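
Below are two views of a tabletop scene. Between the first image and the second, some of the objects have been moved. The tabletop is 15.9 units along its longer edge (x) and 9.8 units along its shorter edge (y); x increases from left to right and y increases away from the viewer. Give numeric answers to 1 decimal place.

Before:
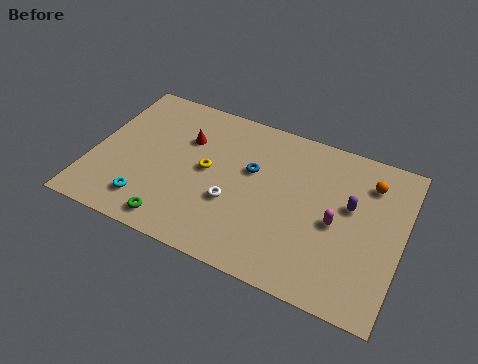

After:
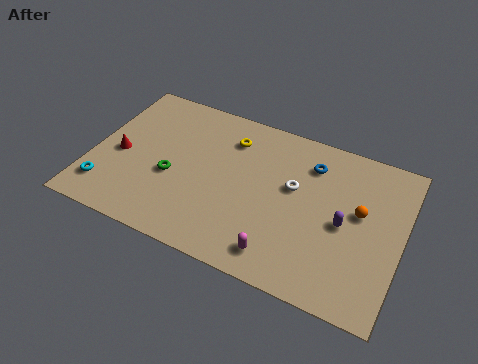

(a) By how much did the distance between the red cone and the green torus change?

-2.7

Before: roughly 5.5 units apart; after: 2.8. That's 2.7 units closer together.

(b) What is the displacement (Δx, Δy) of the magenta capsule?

(-2.5, -3.0)

From the two frames, the magenta capsule sits at roughly (12.6, 4.5) before and (10.1, 1.5) after.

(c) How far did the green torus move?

2.8

The green torus was near (4.7, 1.2) before and (4.2, 4.0) after, so it travelled √(0.5² + 2.8²) ≈ 2.8 units.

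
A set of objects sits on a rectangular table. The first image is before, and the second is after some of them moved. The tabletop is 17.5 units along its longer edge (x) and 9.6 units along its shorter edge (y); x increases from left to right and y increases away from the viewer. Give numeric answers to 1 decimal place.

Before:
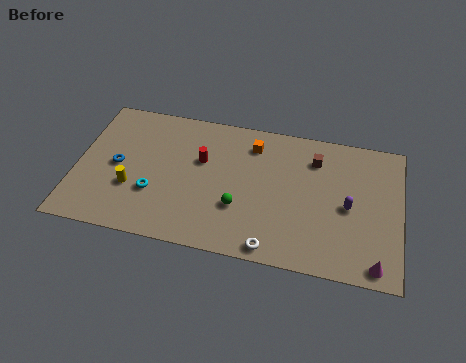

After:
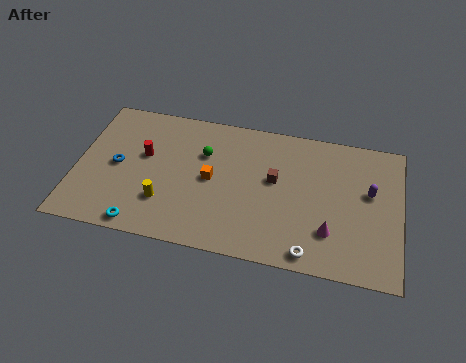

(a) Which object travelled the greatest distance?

the green sphere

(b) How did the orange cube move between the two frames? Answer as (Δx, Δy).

(-2.1, -2.9)

From the two frames, the orange cube sits at roughly (9.4, 7.7) before and (7.3, 4.8) after.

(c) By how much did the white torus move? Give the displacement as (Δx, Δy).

(2.0, 0.1)

The white torus started near (10.8, 0.9) and ended near (12.8, 1.0).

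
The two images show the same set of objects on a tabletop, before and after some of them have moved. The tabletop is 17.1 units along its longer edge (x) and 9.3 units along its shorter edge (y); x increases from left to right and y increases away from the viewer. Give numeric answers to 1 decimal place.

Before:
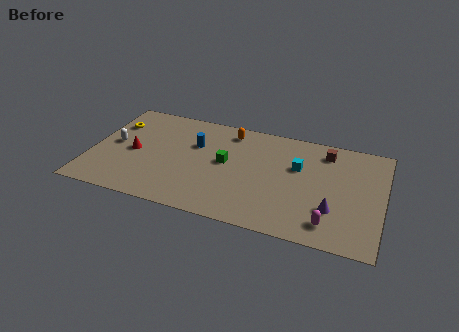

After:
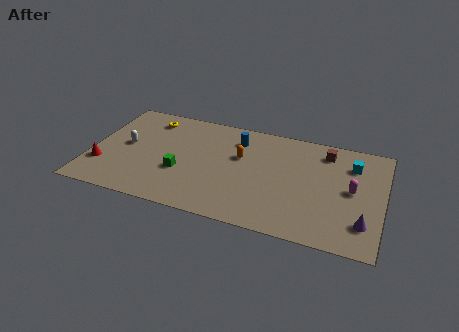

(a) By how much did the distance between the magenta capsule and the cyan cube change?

-2.6

The distance was about 4.8 in the first image and 2.2 in the second, so they moved 2.6 units closer together.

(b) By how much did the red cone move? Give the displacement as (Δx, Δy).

(-1.7, -1.7)

The red cone started near (2.5, 4.4) and ended near (0.8, 2.7).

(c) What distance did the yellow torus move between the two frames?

2.2

The yellow torus was near (1.1, 6.7) before and (3.1, 7.7) after, so it travelled √(2.0² + 1.0²) ≈ 2.2 units.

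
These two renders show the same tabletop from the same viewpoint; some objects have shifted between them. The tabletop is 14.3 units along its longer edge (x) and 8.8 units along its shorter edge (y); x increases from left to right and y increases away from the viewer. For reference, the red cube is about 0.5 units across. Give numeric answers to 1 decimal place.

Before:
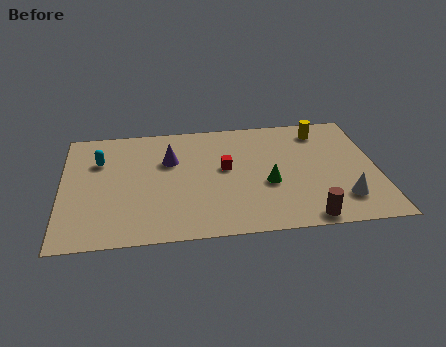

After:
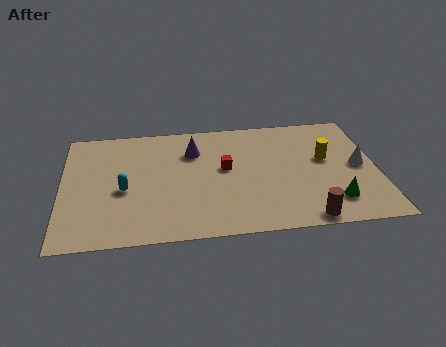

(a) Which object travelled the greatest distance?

the green cone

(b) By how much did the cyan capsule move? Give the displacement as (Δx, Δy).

(1.1, -2.3)

The cyan capsule started near (1.7, 6.1) and ended near (2.8, 3.8).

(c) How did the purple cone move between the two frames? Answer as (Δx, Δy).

(1.1, 0.6)

From the two frames, the purple cone sits at roughly (4.9, 5.8) before and (6.0, 6.4) after.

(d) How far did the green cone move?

3.3

The green cone moved from about (9.3, 3.5) to (12.2, 1.9), a distance of √(2.9² + 1.6²) ≈ 3.3.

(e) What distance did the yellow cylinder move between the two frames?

2.2

From (11.9, 7.3) to (12.0, 5.1), the yellow cylinder covered √(0.1² + 2.2²) ≈ 2.2 units.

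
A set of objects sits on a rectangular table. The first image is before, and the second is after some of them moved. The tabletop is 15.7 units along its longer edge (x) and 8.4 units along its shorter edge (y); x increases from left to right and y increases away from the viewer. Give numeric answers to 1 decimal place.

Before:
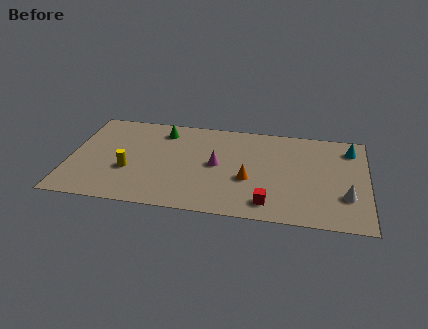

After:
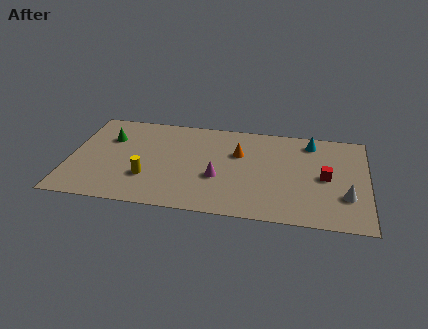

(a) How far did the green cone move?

3.0

The green cone was near (4.8, 6.9) before and (2.0, 5.8) after, so it travelled √(2.8² + 1.1²) ≈ 3.0 units.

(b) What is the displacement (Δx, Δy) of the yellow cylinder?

(1.0, -0.5)

The yellow cylinder was at about (3.2, 3.1) and moved to about (4.2, 2.6).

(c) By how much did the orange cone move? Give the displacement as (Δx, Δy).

(-0.6, 2.2)

The orange cone started near (9.5, 3.3) and ended near (8.9, 5.5).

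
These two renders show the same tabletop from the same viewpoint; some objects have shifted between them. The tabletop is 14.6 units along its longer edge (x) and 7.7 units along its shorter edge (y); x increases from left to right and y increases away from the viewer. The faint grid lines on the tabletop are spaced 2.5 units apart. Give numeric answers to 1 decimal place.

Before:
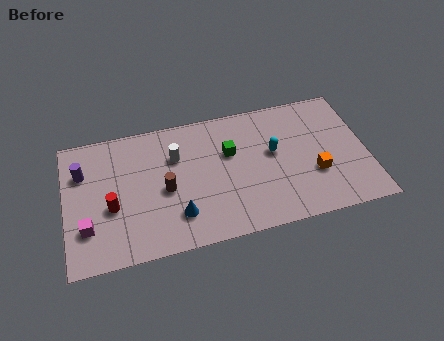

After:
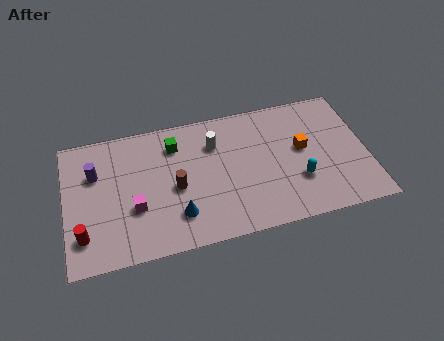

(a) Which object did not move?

the blue cone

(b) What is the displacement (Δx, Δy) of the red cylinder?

(-1.4, -1.3)

The red cylinder started near (2.2, 3.1) and ended near (0.8, 1.8).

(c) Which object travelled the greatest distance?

the green cube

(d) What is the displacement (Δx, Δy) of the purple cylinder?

(0.6, -0.2)

The purple cylinder started near (0.9, 5.4) and ended near (1.5, 5.2).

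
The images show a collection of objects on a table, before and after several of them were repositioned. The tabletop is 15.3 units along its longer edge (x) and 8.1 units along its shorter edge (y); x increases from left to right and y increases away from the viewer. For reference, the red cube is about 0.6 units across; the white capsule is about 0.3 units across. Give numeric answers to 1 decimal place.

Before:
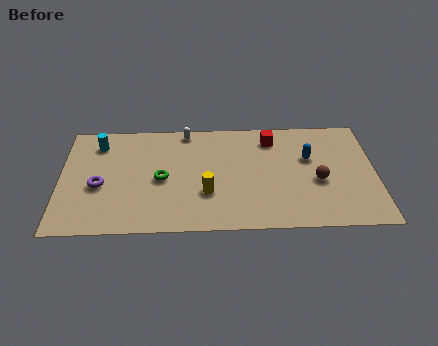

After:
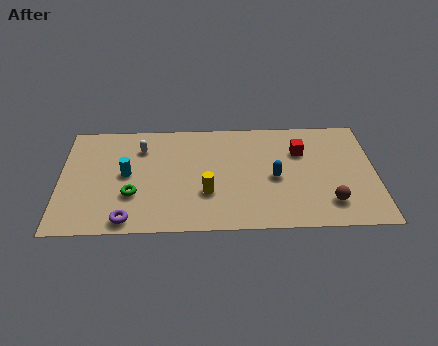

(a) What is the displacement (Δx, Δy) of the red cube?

(1.4, -1.0)

From the two frames, the red cube sits at roughly (10.3, 6.6) before and (11.7, 5.6) after.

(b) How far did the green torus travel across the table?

1.8

The green torus moved from about (4.9, 3.8) to (3.5, 2.7), a distance of √(1.4² + 1.1²) ≈ 1.8.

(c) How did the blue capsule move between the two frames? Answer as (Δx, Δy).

(-1.7, -1.4)

The blue capsule was at about (12.1, 5.1) and moved to about (10.4, 3.7).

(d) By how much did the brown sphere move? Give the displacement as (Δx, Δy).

(0.5, -1.6)

The brown sphere started near (12.5, 3.4) and ended near (13.0, 1.8).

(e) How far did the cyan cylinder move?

2.7

The cyan cylinder moved from about (1.8, 6.5) to (3.2, 4.2), a distance of √(1.4² + 2.3²) ≈ 2.7.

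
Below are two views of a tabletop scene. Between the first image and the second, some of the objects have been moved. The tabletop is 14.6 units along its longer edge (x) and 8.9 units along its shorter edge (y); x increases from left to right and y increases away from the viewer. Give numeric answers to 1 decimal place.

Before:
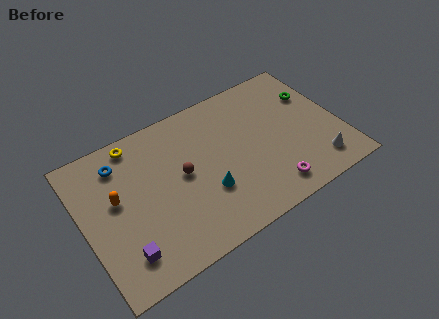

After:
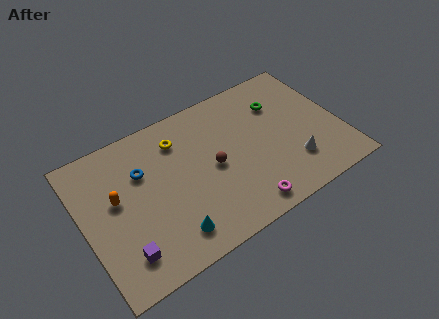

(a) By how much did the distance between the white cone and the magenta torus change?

+0.5

They were about 2.8 units apart before and 3.3 after — 0.5 units further apart.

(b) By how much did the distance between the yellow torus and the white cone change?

-3.9

The distance was about 11.4 in the first image and 7.5 in the second, so they moved 3.9 units closer together.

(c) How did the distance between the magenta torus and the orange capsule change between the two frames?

-1.3

They were about 9.0 units apart before and 7.7 after — 1.3 units closer together.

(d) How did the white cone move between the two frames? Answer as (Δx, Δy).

(-1.3, 0.7)

The white cone started near (12.9, 1.6) and ended near (11.6, 2.3).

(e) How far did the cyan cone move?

2.7

From (6.7, 3.0) to (4.4, 1.6), the cyan cone covered √(2.3² + 1.4²) ≈ 2.7 units.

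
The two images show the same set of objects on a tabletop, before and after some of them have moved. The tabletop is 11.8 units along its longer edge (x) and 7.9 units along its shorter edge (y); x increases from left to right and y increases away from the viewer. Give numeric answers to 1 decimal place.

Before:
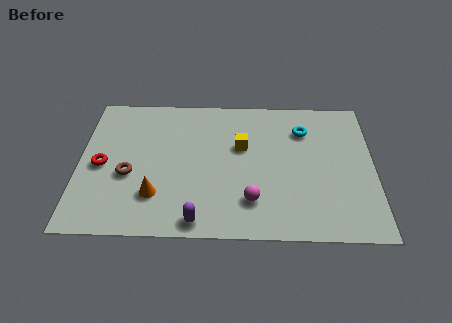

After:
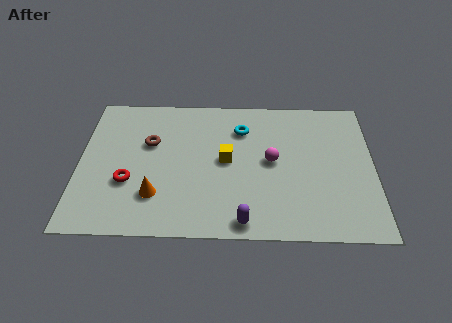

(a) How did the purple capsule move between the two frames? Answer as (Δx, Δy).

(1.8, 0.0)

The purple capsule was at about (4.8, 0.8) and moved to about (6.6, 0.8).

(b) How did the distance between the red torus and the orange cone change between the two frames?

-1.4

The distance was about 2.7 in the first image and 1.3 in the second, so they moved 1.4 units closer together.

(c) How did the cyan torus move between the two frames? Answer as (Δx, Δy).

(-2.5, 0.0)

The cyan torus started near (9.0, 5.9) and ended near (6.5, 5.9).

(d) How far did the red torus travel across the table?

1.4

From (0.9, 3.7) to (2.0, 2.8), the red torus covered √(1.1² + 0.9²) ≈ 1.4 units.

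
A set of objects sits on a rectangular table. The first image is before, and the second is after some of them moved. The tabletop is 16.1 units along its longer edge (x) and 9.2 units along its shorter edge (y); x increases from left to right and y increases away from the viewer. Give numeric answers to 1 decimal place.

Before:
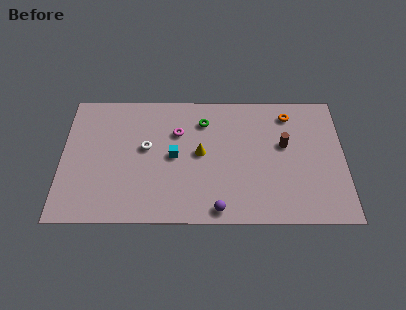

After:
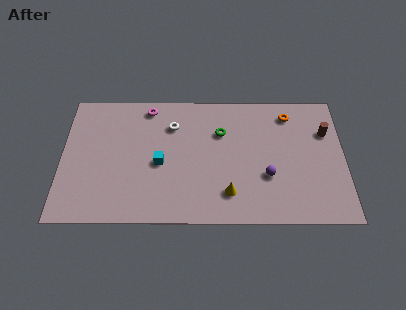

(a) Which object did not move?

the orange torus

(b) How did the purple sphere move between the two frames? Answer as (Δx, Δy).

(2.8, 2.3)

The purple sphere was at about (8.9, 0.9) and moved to about (11.7, 3.2).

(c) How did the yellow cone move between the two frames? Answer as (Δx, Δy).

(1.6, -2.8)

The yellow cone was at about (7.9, 4.8) and moved to about (9.5, 2.0).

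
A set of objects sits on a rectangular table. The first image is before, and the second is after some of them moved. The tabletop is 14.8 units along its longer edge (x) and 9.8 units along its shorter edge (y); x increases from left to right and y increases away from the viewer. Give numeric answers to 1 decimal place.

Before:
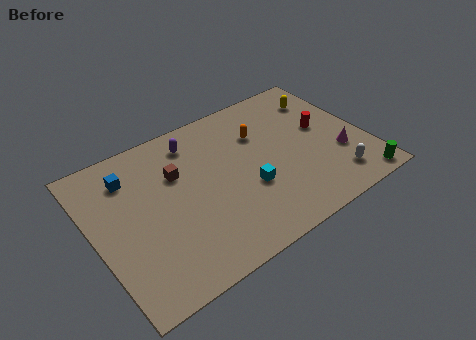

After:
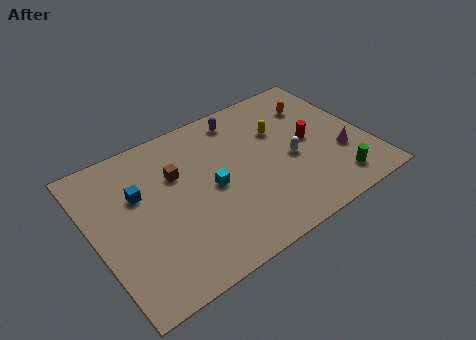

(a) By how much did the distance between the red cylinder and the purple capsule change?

-2.6

They were about 7.3 units apart before and 4.7 after — 2.6 units closer together.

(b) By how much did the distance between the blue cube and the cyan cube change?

-3.0

The distance was about 7.0 in the first image and 4.0 in the second, so they moved 3.0 units closer together.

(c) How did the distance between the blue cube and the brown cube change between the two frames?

-0.5

They were about 2.6 units apart before and 2.1 after — 0.5 units closer together.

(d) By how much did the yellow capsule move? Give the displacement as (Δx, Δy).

(-2.8, -1.1)

The yellow capsule started near (13.2, 7.6) and ended near (10.4, 6.5).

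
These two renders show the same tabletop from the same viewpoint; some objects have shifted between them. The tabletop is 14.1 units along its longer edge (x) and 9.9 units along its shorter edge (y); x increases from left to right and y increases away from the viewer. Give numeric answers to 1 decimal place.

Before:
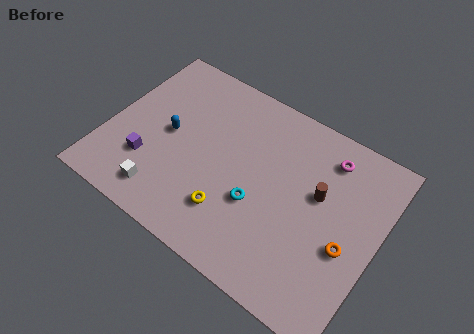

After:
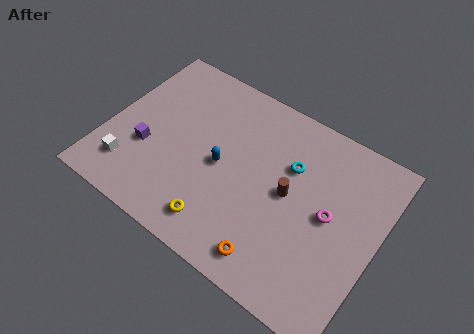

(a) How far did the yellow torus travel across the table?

1.0

The yellow torus was near (6.9, 2.5) before and (6.5, 1.6) after, so it travelled √(0.4² + 0.9²) ≈ 1.0 units.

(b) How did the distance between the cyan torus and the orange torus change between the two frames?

+0.6

Before: roughly 4.6 units apart; after: 5.2. That's 0.6 units further apart.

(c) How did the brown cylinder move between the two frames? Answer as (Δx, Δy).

(-1.4, -0.8)

The brown cylinder was at about (10.9, 5.9) and moved to about (9.5, 5.1).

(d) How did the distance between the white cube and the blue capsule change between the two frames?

+1.7

The distance was about 3.4 in the first image and 5.1 in the second, so they moved 1.7 units further apart.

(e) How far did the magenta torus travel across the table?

3.1

The magenta torus was near (11.0, 8.1) before and (11.6, 5.1) after, so it travelled √(0.6² + 3.0²) ≈ 3.1 units.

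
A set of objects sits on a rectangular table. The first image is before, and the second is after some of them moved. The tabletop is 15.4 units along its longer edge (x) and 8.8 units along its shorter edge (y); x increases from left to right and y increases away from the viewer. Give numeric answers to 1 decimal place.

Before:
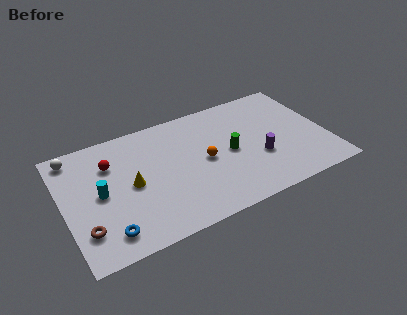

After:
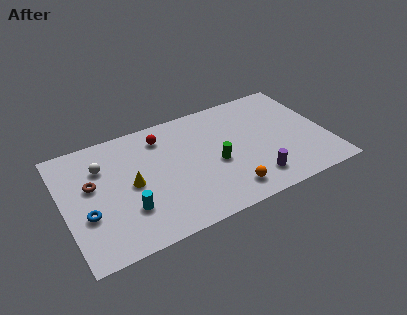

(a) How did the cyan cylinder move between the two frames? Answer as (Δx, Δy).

(1.4, -1.8)

The cyan cylinder was at about (2.1, 4.4) and moved to about (3.5, 2.6).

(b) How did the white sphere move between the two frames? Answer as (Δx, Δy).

(1.5, -1.4)

The white sphere started near (0.9, 7.7) and ended near (2.4, 6.3).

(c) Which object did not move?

the yellow cone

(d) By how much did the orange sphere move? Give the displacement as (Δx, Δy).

(1.0, -2.8)

The orange sphere started near (8.2, 4.3) and ended near (9.2, 1.5).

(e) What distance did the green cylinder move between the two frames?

1.0

The green cylinder moved from about (9.7, 4.3) to (8.8, 3.8), a distance of √(0.9² + 0.5²) ≈ 1.0.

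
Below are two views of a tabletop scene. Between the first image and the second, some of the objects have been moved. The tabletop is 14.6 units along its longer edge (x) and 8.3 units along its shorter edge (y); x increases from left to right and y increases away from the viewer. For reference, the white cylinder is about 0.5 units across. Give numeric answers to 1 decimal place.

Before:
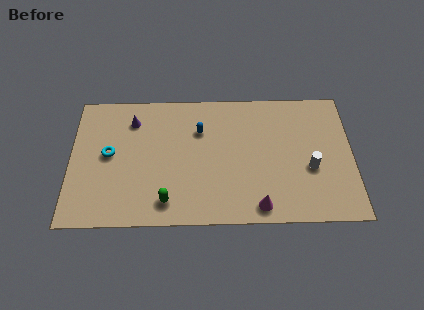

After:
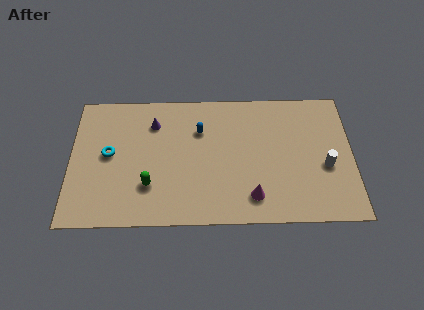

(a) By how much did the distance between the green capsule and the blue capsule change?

-0.4

The distance was about 4.7 in the first image and 4.3 in the second, so they moved 0.4 units closer together.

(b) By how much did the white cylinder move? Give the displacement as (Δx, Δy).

(0.8, 0.1)

From the two frames, the white cylinder sits at roughly (12.4, 3.3) before and (13.2, 3.4) after.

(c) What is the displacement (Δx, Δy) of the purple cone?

(1.1, -0.2)

From the two frames, the purple cone sits at roughly (3.2, 6.5) before and (4.3, 6.3) after.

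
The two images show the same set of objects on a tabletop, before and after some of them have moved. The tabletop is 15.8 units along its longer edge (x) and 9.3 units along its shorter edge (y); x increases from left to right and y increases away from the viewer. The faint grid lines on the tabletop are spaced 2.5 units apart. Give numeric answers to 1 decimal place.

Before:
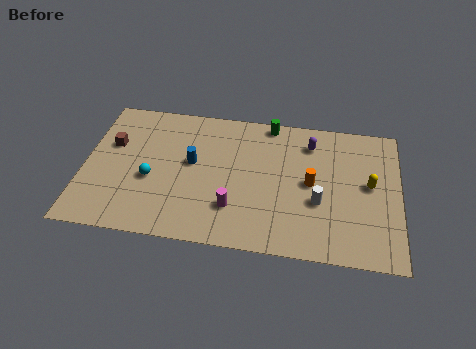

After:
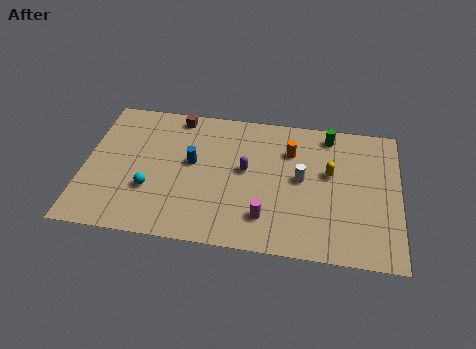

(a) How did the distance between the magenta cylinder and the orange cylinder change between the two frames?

+0.3

The distance was about 4.4 in the first image and 4.7 in the second, so they moved 0.3 units further apart.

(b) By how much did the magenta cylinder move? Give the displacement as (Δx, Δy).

(1.6, -0.4)

The magenta cylinder was at about (7.6, 2.5) and moved to about (9.2, 2.1).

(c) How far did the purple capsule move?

3.9

The purple capsule moved from about (11.3, 7.4) to (8.1, 5.1), a distance of √(3.2² + 2.3²) ≈ 3.9.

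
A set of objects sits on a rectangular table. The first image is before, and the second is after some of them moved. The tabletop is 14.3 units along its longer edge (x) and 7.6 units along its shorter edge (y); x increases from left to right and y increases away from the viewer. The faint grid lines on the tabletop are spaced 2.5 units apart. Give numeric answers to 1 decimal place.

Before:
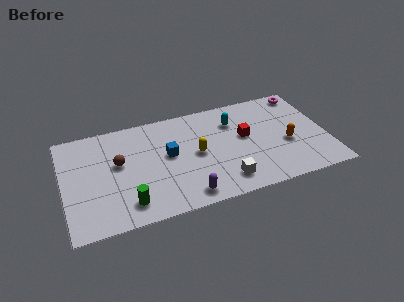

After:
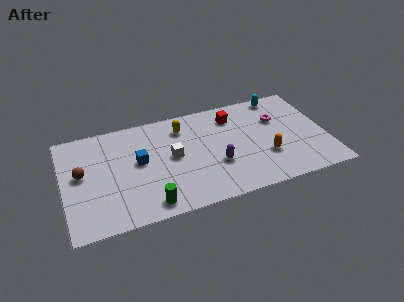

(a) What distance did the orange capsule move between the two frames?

1.3

The orange capsule was near (12.1, 3.1) before and (10.9, 2.5) after, so it travelled √(1.2² + 0.6²) ≈ 1.3 units.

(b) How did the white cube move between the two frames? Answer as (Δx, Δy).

(-2.6, 2.6)

The white cube started near (8.5, 1.4) and ended near (5.9, 4.0).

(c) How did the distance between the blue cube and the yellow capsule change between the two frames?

+1.5

The distance was about 1.6 in the first image and 3.1 in the second, so they moved 1.5 units further apart.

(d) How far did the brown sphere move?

2.0

From (3.0, 4.4) to (1.0, 4.2), the brown sphere covered √(2.0² + 0.2²) ≈ 2.0 units.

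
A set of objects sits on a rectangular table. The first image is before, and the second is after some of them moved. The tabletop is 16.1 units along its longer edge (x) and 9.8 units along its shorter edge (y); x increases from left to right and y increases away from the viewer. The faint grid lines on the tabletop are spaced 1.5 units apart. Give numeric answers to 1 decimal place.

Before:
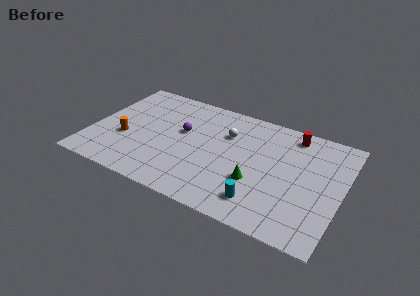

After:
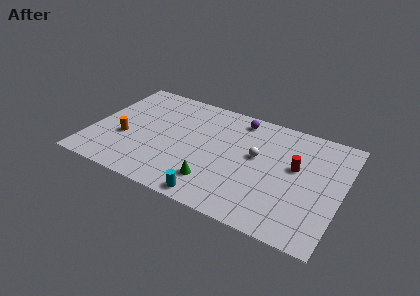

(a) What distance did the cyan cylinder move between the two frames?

3.1

The cyan cylinder was near (11.3, 1.9) before and (8.4, 0.9) after, so it travelled √(2.9² + 1.0²) ≈ 3.1 units.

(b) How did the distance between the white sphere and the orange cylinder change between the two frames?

+1.6

Before: roughly 7.0 units apart; after: 8.6. That's 1.6 units further apart.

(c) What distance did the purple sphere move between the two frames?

4.3

The purple sphere moved from about (5.7, 5.8) to (9.1, 8.5), a distance of √(3.4² + 2.7²) ≈ 4.3.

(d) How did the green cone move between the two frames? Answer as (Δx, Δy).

(-2.5, -1.2)

The green cone was at about (10.8, 3.4) and moved to about (8.3, 2.2).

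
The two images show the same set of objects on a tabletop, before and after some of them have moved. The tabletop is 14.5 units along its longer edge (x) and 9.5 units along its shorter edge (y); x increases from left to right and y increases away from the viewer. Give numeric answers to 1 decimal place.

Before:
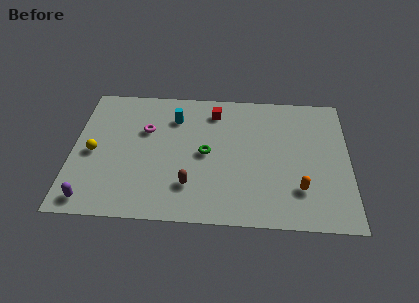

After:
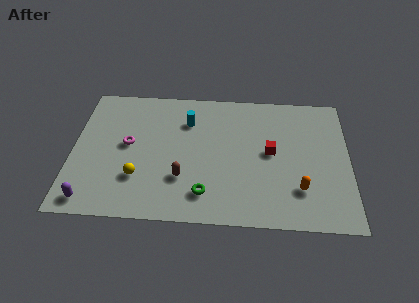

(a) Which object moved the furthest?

the red cube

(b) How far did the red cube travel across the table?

4.1

From (7.4, 7.8) to (10.4, 5.0), the red cube covered √(3.0² + 2.8²) ≈ 4.1 units.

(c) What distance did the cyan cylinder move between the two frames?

0.7

The cyan cylinder was near (5.3, 7.2) before and (6.0, 7.0) after, so it travelled √(0.7² + 0.2²) ≈ 0.7 units.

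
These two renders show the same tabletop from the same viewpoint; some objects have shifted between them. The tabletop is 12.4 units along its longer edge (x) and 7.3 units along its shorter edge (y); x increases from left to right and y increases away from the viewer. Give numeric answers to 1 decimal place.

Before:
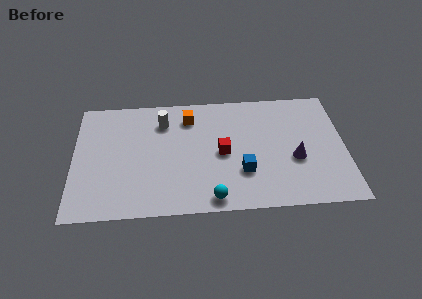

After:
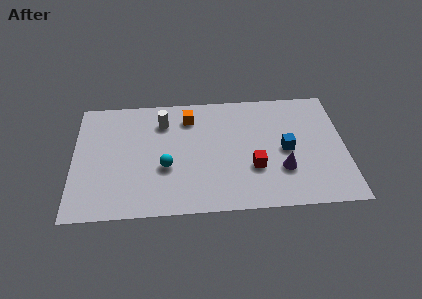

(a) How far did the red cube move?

1.7

From (6.8, 3.5) to (8.2, 2.5), the red cube covered √(1.4² + 1.0²) ≈ 1.7 units.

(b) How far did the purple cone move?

0.8

From (10.1, 2.9) to (9.5, 2.3), the purple cone covered √(0.6² + 0.6²) ≈ 0.8 units.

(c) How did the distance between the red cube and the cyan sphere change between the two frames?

+1.3

They were about 2.7 units apart before and 4.0 after — 1.3 units further apart.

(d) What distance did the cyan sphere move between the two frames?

2.9

From (6.3, 0.8) to (4.2, 2.8), the cyan sphere covered √(2.1² + 2.0²) ≈ 2.9 units.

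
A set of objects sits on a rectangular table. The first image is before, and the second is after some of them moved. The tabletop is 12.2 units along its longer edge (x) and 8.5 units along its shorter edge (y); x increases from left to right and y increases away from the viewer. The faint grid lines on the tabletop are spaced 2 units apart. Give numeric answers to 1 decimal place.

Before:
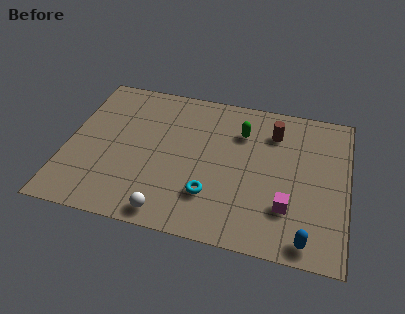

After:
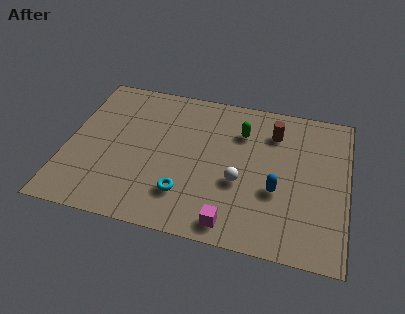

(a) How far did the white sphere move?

3.8

The white sphere moved from about (4.7, 0.9) to (7.6, 3.3), a distance of √(2.9² + 2.4²) ≈ 3.8.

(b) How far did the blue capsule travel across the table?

2.7

From (10.6, 0.9) to (9.2, 3.2), the blue capsule covered √(1.4² + 2.3²) ≈ 2.7 units.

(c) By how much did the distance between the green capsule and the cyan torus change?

+0.6

Before: roughly 4.1 units apart; after: 4.7. That's 0.6 units further apart.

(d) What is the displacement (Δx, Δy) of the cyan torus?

(-1.1, -0.2)

The cyan torus was at about (6.4, 2.3) and moved to about (5.3, 2.1).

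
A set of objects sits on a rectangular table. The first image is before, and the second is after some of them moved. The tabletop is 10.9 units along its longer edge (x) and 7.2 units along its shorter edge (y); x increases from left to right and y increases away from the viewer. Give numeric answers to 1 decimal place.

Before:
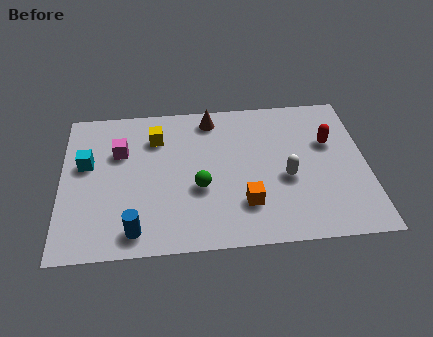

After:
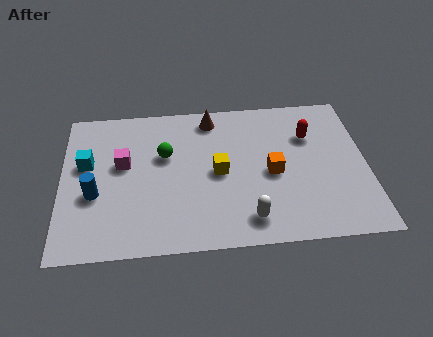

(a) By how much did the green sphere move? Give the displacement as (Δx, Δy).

(-1.2, 1.7)

The green sphere was at about (4.9, 2.8) and moved to about (3.7, 4.5).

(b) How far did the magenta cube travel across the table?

0.6

From (2.1, 4.8) to (2.2, 4.2), the magenta cube covered √(0.1² + 0.6²) ≈ 0.6 units.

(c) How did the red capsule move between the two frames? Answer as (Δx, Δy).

(-0.7, 0.4)

The red capsule started near (9.6, 4.6) and ended near (8.9, 5.0).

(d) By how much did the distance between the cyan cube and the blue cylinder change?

-2.2

Before: roughly 3.7 units apart; after: 1.5. That's 2.2 units closer together.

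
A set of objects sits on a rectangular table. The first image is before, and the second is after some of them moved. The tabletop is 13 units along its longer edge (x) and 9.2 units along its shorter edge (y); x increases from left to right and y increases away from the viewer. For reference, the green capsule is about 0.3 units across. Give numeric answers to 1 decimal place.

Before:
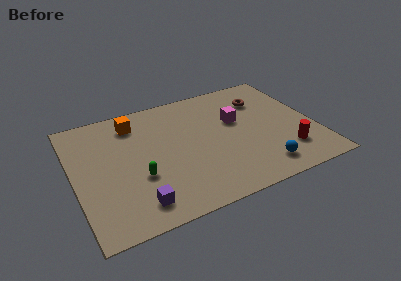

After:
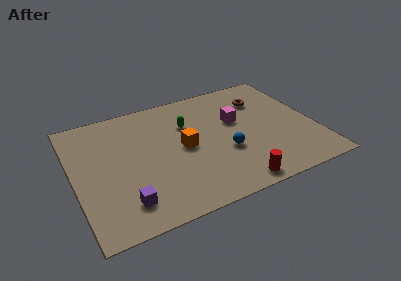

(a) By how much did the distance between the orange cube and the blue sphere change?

-6.2

Before: roughly 8.6 units apart; after: 2.4. That's 6.2 units closer together.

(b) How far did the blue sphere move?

2.5

The blue sphere moved from about (9.7, 1.5) to (8.0, 3.4), a distance of √(1.7² + 1.9²) ≈ 2.5.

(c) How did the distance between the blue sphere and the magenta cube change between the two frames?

-1.8

Before: roughly 4.2 units apart; after: 2.4. That's 1.8 units closer together.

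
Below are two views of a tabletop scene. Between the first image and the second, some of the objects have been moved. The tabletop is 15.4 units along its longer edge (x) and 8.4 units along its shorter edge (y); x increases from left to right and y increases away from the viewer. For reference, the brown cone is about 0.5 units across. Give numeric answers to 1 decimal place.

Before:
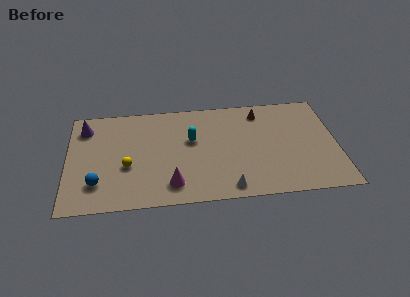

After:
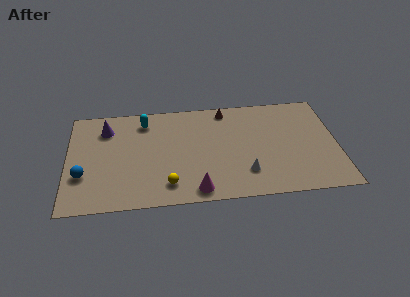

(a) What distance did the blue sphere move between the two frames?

1.1

The blue sphere was near (1.7, 2.1) before and (0.9, 2.8) after, so it travelled √(0.8² + 0.7²) ≈ 1.1 units.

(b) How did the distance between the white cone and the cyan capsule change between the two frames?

+2.9

The distance was about 4.6 in the first image and 7.5 in the second, so they moved 2.9 units further apart.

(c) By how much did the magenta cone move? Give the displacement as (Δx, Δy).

(1.4, -0.6)

The magenta cone was at about (5.9, 1.6) and moved to about (7.3, 1.0).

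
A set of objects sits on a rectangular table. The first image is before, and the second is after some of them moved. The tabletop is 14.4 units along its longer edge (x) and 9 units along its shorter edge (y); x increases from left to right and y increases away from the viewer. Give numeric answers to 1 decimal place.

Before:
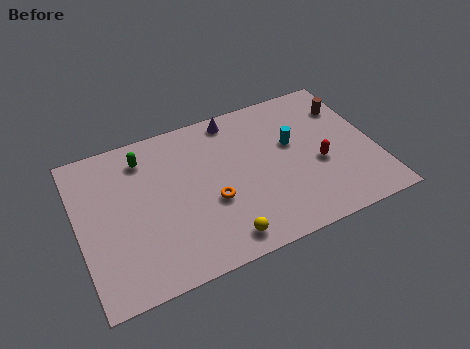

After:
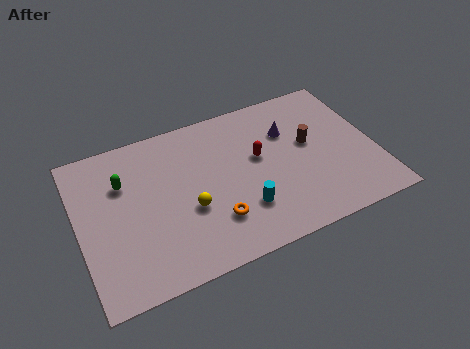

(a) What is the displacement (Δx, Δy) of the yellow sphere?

(-1.3, 2.3)

The yellow sphere started near (6.5, 1.2) and ended near (5.2, 3.5).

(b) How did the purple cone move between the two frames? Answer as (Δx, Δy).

(2.5, -1.8)

The purple cone started near (7.9, 8.0) and ended near (10.4, 6.2).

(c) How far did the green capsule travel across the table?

1.6

The green capsule moved from about (3.4, 7.3) to (2.3, 6.2), a distance of √(1.1² + 1.1²) ≈ 1.6.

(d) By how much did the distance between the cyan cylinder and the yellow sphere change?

-3.1

Before: roughly 5.8 units apart; after: 2.7. That's 3.1 units closer together.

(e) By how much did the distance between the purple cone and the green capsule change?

+3.5

They were about 4.6 units apart before and 8.1 after — 3.5 units further apart.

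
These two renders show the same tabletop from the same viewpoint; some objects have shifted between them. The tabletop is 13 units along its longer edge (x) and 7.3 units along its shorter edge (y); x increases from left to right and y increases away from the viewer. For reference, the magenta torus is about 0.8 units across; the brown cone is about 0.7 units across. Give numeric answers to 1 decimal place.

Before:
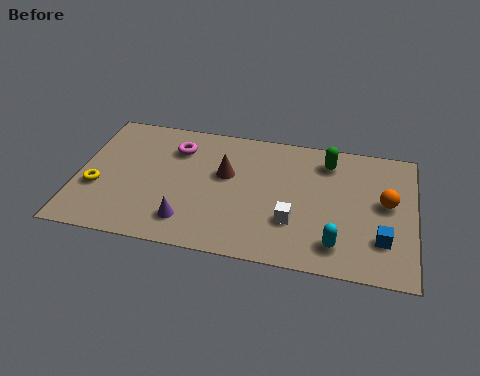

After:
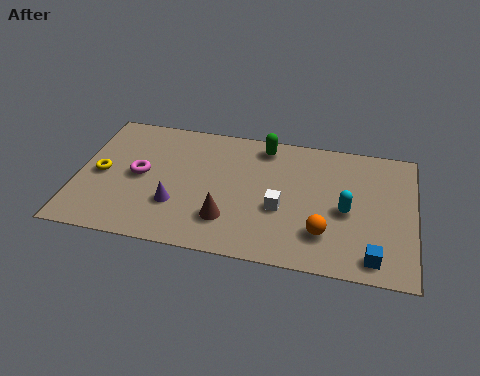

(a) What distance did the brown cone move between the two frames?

2.5

From (5.7, 4.4) to (5.9, 1.9), the brown cone covered √(0.2² + 2.5²) ≈ 2.5 units.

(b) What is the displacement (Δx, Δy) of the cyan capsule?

(0.3, 1.9)

The cyan capsule started near (10.1, 1.4) and ended near (10.4, 3.3).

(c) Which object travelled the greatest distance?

the orange sphere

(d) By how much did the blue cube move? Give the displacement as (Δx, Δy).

(-0.3, -1.0)

From the two frames, the blue cube sits at roughly (11.8, 2.0) before and (11.5, 1.0) after.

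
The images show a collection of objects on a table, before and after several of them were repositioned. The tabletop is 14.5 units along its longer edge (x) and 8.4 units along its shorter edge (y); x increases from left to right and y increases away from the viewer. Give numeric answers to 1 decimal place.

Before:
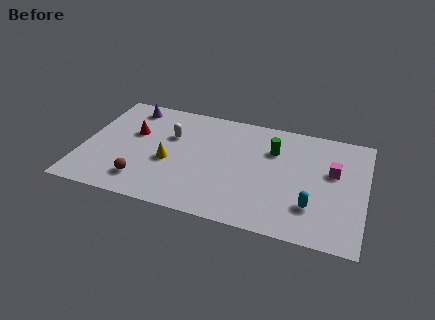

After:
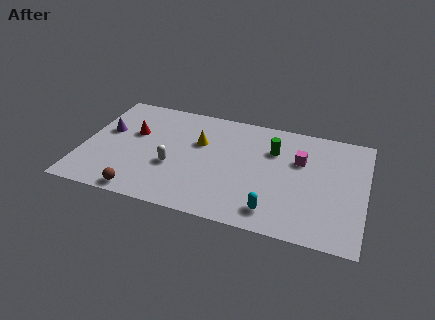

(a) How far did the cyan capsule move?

2.1

The cyan capsule moved from about (11.9, 2.3) to (10.0, 1.4), a distance of √(1.9² + 0.9²) ≈ 2.1.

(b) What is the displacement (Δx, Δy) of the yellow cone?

(1.4, 1.9)

The yellow cone started near (4.5, 3.5) and ended near (5.9, 5.4).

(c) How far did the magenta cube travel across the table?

1.7

The magenta cube was near (12.8, 5.1) before and (11.1, 5.5) after, so it travelled √(1.7² + 0.4²) ≈ 1.7 units.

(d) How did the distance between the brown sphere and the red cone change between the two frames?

+0.9

Before: roughly 3.6 units apart; after: 4.5. That's 0.9 units further apart.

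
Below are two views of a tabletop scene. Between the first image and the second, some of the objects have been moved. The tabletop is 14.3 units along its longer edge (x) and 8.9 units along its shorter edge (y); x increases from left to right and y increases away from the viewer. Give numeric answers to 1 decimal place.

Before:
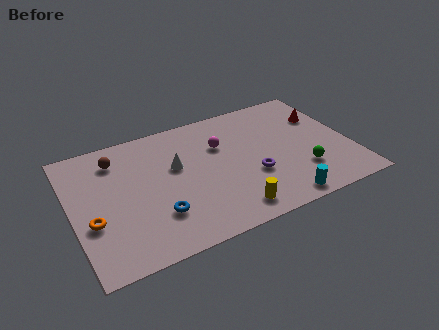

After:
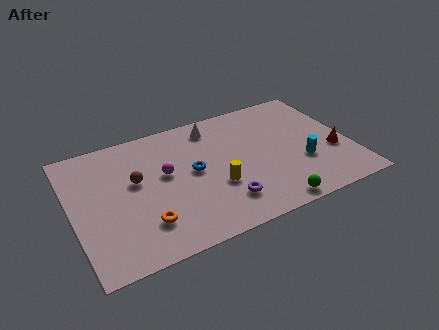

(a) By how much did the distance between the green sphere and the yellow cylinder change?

-0.6

The distance was about 4.1 in the first image and 3.5 in the second, so they moved 0.6 units closer together.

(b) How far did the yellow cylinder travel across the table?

2.0

The yellow cylinder was near (7.7, 1.3) before and (7.2, 3.2) after, so it travelled √(0.5² + 1.9²) ≈ 2.0 units.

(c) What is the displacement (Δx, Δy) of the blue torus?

(2.1, 2.2)

From the two frames, the blue torus sits at roughly (4.1, 2.5) before and (6.2, 4.7) after.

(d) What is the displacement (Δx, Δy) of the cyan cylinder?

(1.5, 2.2)

The cyan cylinder started near (10.2, 0.9) and ended near (11.7, 3.1).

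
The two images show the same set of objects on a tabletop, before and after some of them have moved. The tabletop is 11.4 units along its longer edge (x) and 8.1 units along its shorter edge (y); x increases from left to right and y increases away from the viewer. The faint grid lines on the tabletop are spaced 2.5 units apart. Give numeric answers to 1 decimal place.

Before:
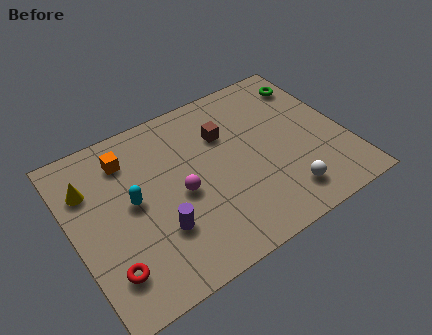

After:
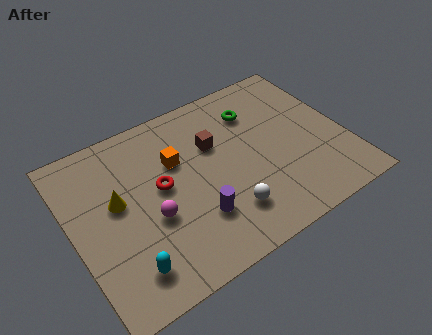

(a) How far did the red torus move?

3.7

From (1.1, 1.8) to (3.7, 4.4), the red torus covered √(2.6² + 2.6²) ≈ 3.7 units.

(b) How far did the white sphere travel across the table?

2.4

The white sphere moved from about (8.4, 1.5) to (6.0, 1.9), a distance of √(2.4² + 0.4²) ≈ 2.4.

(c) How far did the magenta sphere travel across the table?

1.4

From (4.4, 3.7) to (3.1, 3.2), the magenta sphere covered √(1.3² + 0.5²) ≈ 1.4 units.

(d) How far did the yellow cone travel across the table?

1.6

The yellow cone moved from about (0.9, 5.8) to (1.9, 4.6), a distance of √(1.0² + 1.2²) ≈ 1.6.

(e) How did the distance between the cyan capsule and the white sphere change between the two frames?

-2.3

Before: roughly 6.5 units apart; after: 4.2. That's 2.3 units closer together.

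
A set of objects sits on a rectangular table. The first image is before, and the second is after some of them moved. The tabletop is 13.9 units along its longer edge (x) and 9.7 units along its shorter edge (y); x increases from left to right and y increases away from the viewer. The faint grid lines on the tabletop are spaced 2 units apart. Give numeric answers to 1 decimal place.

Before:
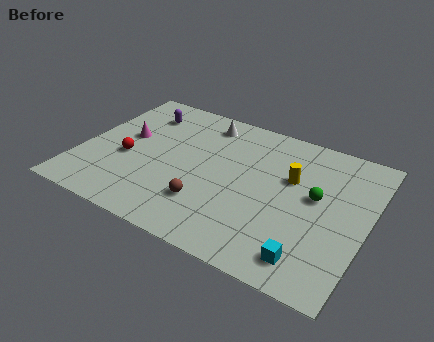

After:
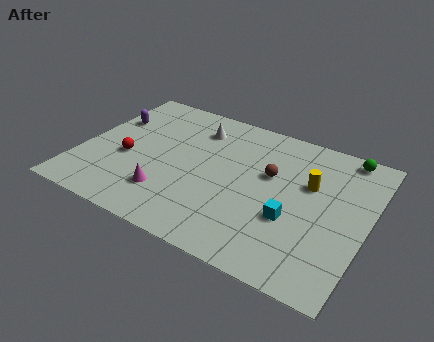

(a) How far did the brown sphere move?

4.2

The brown sphere was near (6.5, 2.6) before and (9.1, 5.9) after, so it travelled √(2.6² + 3.3²) ≈ 4.2 units.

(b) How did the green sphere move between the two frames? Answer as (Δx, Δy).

(1.0, 3.4)

From the two frames, the green sphere sits at roughly (11.4, 5.4) before and (12.4, 8.8) after.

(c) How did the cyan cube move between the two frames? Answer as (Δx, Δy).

(-1.1, 2.0)

From the two frames, the cyan cube sits at roughly (11.6, 1.5) before and (10.5, 3.5) after.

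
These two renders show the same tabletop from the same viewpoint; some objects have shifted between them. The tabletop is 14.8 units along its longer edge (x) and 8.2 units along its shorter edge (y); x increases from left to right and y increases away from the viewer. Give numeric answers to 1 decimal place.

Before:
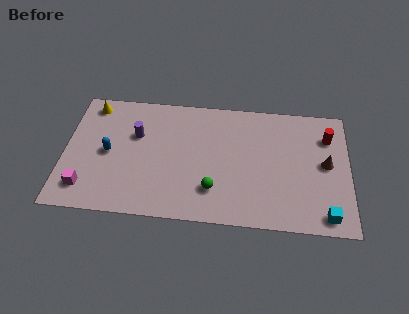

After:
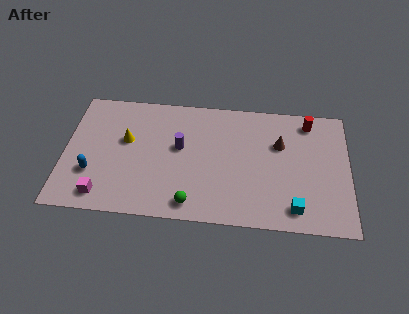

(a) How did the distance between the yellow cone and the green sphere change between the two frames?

-3.0

They were about 8.2 units apart before and 5.2 after — 3.0 units closer together.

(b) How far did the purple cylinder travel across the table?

2.4

The purple cylinder moved from about (3.7, 5.3) to (6.0, 4.7), a distance of √(2.3² + 0.6²) ≈ 2.4.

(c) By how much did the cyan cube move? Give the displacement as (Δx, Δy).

(-1.6, 0.3)

From the two frames, the cyan cube sits at roughly (13.6, 1.0) before and (12.0, 1.3) after.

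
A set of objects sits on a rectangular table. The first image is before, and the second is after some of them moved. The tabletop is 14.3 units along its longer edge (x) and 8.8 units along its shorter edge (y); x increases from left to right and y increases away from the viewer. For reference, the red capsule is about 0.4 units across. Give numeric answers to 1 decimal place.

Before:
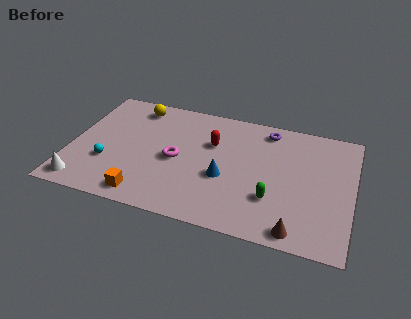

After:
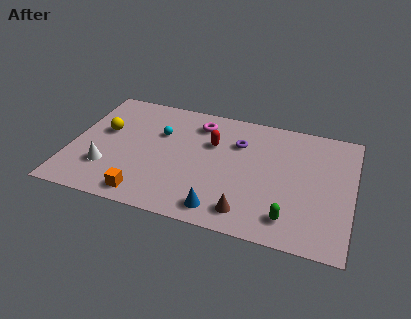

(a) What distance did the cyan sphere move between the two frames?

3.8

The cyan sphere was near (2.0, 2.9) before and (4.4, 5.8) after, so it travelled √(2.4² + 2.9²) ≈ 3.8 units.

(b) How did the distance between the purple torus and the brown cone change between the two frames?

-2.1

Before: roughly 7.0 units apart; after: 4.9. That's 2.1 units closer together.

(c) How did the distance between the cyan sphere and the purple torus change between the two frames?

-5.1

The distance was about 9.1 in the first image and 4.0 in the second, so they moved 5.1 units closer together.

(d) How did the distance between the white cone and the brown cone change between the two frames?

-3.5

The distance was about 10.8 in the first image and 7.3 in the second, so they moved 3.5 units closer together.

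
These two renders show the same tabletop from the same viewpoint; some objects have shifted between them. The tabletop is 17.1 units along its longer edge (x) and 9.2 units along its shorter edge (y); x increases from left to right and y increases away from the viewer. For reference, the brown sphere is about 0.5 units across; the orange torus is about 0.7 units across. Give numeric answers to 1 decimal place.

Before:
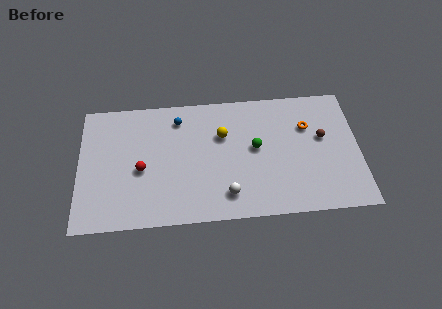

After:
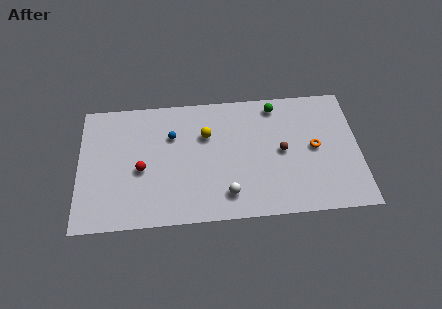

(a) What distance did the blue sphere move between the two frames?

1.3

The blue sphere was near (6.1, 7.5) before and (5.7, 6.3) after, so it travelled √(0.4² + 1.2²) ≈ 1.3 units.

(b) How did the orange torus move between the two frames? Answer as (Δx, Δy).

(0.4, -1.6)

From the two frames, the orange torus sits at roughly (14.0, 6.3) before and (14.4, 4.7) after.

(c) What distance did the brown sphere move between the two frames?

2.6

The brown sphere was near (14.9, 5.4) before and (12.4, 4.6) after, so it travelled √(2.5² + 0.8²) ≈ 2.6 units.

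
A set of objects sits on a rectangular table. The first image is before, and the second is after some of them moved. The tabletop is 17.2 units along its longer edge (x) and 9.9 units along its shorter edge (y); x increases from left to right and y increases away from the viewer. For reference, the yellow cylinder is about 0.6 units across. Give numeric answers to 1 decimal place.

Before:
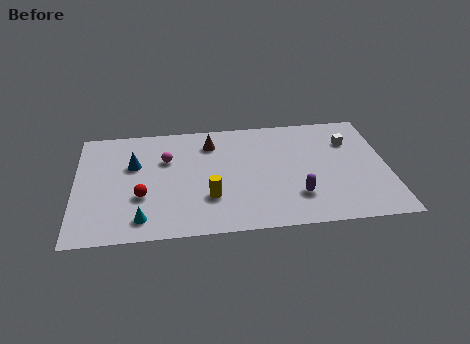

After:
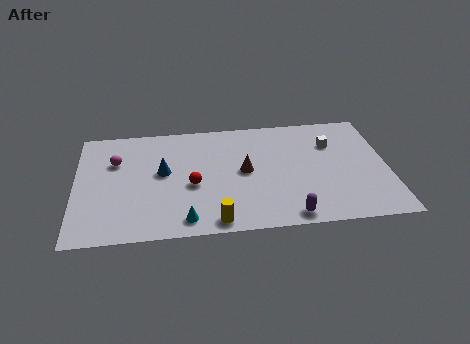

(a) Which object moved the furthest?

the brown cone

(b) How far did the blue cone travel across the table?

1.8

The blue cone was near (3.2, 6.3) before and (4.8, 5.5) after, so it travelled √(1.6² + 0.8²) ≈ 1.8 units.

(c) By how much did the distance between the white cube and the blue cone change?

-2.5

The distance was about 12.0 in the first image and 9.5 in the second, so they moved 2.5 units closer together.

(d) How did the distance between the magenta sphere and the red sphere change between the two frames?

+1.5

The distance was about 3.4 in the first image and 4.9 in the second, so they moved 1.5 units further apart.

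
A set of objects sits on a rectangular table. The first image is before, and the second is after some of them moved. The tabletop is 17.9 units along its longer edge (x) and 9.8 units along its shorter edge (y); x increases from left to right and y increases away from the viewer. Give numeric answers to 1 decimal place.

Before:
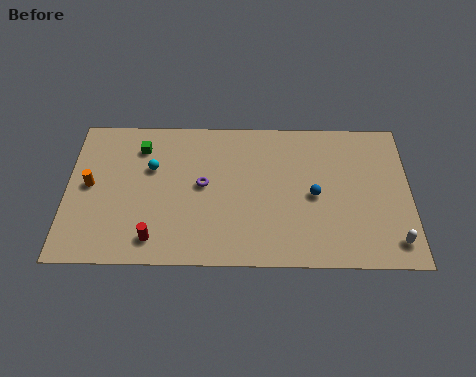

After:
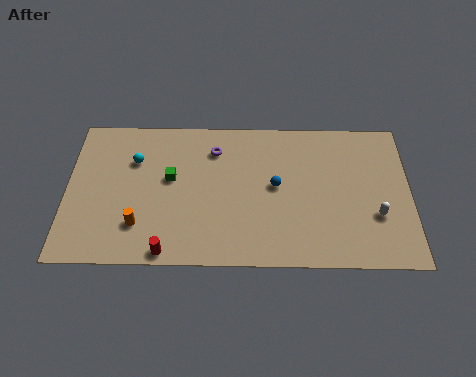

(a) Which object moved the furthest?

the orange cylinder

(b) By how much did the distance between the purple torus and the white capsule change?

-1.1

They were about 10.5 units apart before and 9.4 after — 1.1 units closer together.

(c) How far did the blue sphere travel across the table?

2.1

The blue sphere was near (12.9, 4.6) before and (10.9, 5.2) after, so it travelled √(2.0² + 0.6²) ≈ 2.1 units.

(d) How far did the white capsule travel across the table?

1.9

The white capsule moved from about (17.0, 1.6) to (16.1, 3.3), a distance of √(0.9² + 1.7²) ≈ 1.9.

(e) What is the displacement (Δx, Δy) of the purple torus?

(0.6, 2.4)

The purple torus started near (7.1, 5.2) and ended near (7.7, 7.6).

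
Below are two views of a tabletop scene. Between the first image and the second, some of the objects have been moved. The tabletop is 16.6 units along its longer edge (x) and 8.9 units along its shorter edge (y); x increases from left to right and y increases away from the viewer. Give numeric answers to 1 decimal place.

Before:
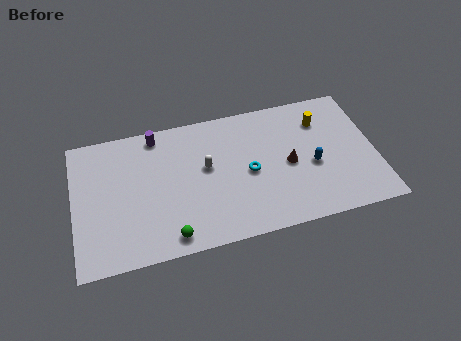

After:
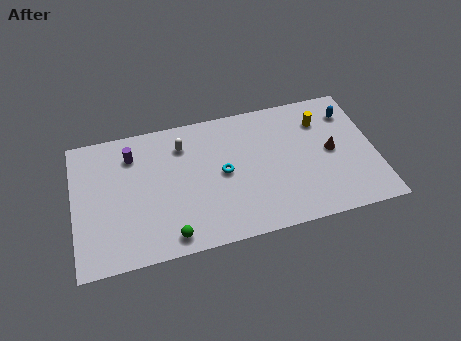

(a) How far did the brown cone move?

2.4

The brown cone moved from about (11.8, 4.2) to (14.2, 4.5), a distance of √(2.4² + 0.3²) ≈ 2.4.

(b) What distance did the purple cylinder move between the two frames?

1.7

From (4.7, 7.9) to (3.3, 6.9), the purple cylinder covered √(1.4² + 1.0²) ≈ 1.7 units.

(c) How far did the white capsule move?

2.2

From (7.3, 5.1) to (6.1, 6.9), the white capsule covered √(1.2² + 1.8²) ≈ 2.2 units.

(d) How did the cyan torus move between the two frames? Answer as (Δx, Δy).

(-1.4, 0.3)

From the two frames, the cyan torus sits at roughly (9.6, 4.2) before and (8.2, 4.5) after.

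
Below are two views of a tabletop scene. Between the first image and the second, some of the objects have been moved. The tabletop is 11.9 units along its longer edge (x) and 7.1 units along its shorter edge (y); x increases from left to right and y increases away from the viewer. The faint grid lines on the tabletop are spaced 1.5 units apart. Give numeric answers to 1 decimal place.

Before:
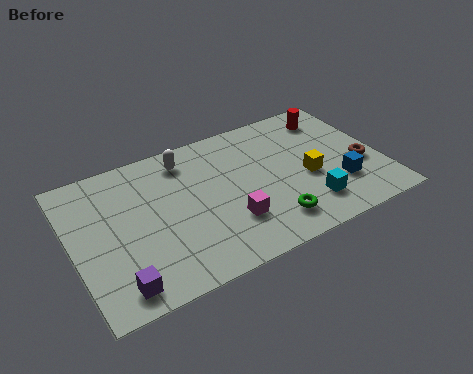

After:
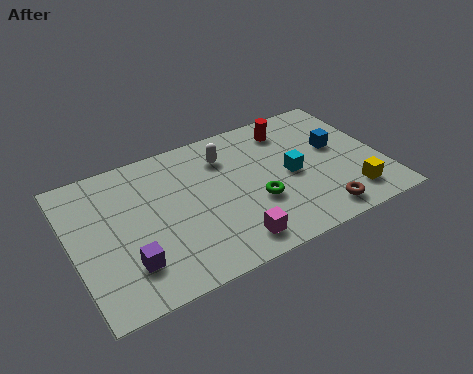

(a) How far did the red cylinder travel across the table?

1.7

From (10.4, 5.8) to (8.7, 5.8), the red cylinder covered √(1.7² + 0.0²) ≈ 1.7 units.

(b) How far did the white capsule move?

1.6

The white capsule was near (4.6, 5.9) before and (6.1, 5.4) after, so it travelled √(1.5² + 0.5²) ≈ 1.6 units.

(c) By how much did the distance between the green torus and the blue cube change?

+0.8

They were about 2.9 units apart before and 3.7 after — 0.8 units further apart.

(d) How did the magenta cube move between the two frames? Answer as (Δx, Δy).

(-0.1, -1.0)

From the two frames, the magenta cube sits at roughly (5.8, 2.1) before and (5.7, 1.1) after.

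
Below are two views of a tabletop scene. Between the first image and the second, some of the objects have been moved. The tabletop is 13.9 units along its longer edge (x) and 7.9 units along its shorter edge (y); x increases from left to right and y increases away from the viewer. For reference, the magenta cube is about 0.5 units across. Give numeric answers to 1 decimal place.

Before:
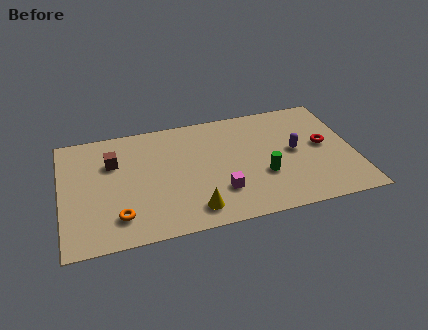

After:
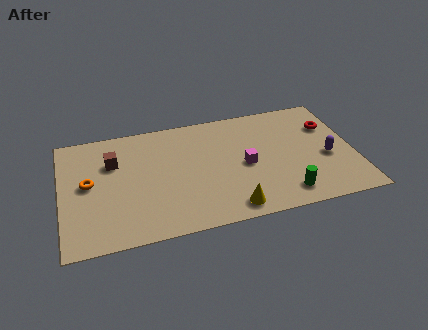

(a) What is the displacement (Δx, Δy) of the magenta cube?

(1.3, 1.5)

The magenta cube was at about (7.4, 2.2) and moved to about (8.7, 3.7).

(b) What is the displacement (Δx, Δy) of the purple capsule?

(1.5, -0.8)

The purple capsule was at about (11.1, 4.1) and moved to about (12.6, 3.3).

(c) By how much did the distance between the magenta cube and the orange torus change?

+2.6

Before: roughly 4.8 units apart; after: 7.4. That's 2.6 units further apart.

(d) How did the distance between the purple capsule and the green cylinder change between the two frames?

+0.9

They were about 2.1 units apart before and 3.0 after — 0.9 units further apart.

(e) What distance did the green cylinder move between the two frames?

1.7

The green cylinder was near (9.5, 2.8) before and (10.4, 1.3) after, so it travelled √(0.9² + 1.5²) ≈ 1.7 units.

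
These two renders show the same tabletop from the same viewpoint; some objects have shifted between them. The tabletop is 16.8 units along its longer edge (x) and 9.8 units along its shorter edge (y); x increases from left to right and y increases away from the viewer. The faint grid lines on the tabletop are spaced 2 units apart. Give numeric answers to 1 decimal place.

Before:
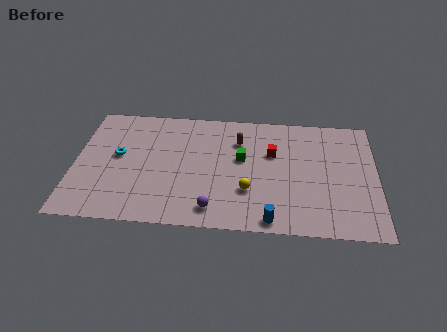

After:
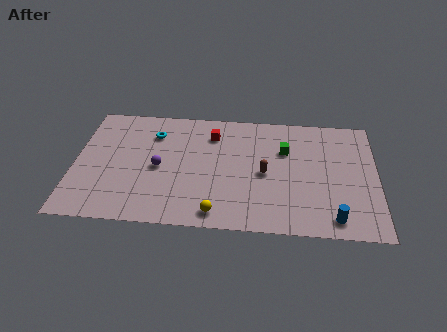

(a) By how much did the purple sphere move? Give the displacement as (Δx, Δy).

(-3.1, 3.1)

The purple sphere started near (7.8, 1.5) and ended near (4.7, 4.6).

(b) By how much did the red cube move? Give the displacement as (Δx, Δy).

(-3.4, 1.3)

From the two frames, the red cube sits at roughly (11.0, 6.3) before and (7.6, 7.6) after.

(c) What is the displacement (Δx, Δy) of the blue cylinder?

(3.4, 0.4)

The blue cylinder was at about (11.0, 0.9) and moved to about (14.4, 1.3).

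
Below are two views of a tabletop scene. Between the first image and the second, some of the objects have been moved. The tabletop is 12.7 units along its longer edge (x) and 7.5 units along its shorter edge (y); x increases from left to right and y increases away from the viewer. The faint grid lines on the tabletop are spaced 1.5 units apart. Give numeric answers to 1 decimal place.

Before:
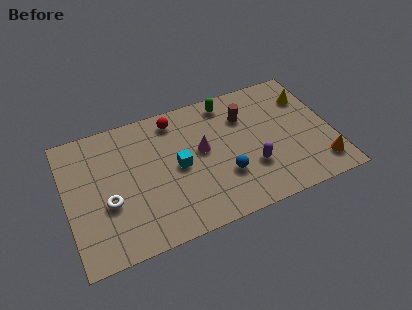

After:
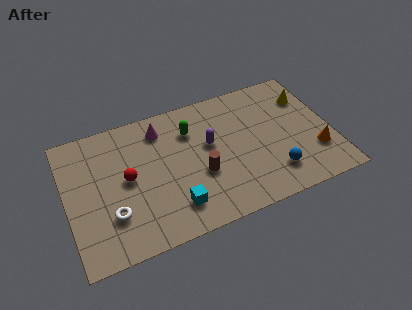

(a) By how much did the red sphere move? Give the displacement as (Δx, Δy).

(-2.5, -2.5)

The red sphere started near (5.4, 6.4) and ended near (2.9, 3.9).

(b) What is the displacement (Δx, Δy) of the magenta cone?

(-1.8, 1.9)

The magenta cone started near (6.5, 4.2) and ended near (4.7, 6.1).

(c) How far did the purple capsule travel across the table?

2.7

From (8.7, 2.4) to (6.9, 4.4), the purple capsule covered √(1.8² + 2.0²) ≈ 2.7 units.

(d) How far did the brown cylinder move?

3.5

The brown cylinder moved from about (8.7, 5.4) to (6.3, 2.9), a distance of √(2.4² + 2.5²) ≈ 3.5.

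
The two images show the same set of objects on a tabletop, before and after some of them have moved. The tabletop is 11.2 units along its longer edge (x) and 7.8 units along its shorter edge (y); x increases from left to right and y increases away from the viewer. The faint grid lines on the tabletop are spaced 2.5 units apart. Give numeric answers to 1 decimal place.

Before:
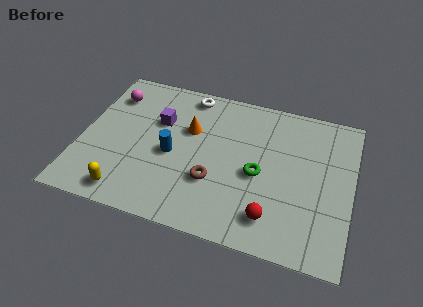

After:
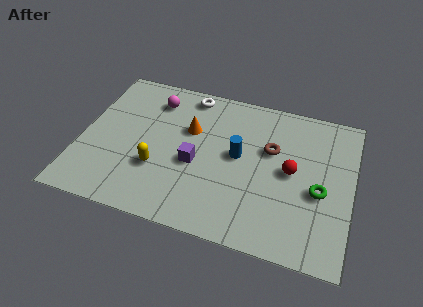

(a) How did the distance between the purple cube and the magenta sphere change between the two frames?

+1.2

Before: roughly 2.3 units apart; after: 3.5. That's 1.2 units further apart.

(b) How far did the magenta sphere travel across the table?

1.8

From (1.0, 6.0) to (2.8, 6.2), the magenta sphere covered √(1.8² + 0.2²) ≈ 1.8 units.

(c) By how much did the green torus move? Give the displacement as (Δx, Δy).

(2.5, -0.2)

From the two frames, the green torus sits at roughly (7.4, 3.5) before and (9.9, 3.3) after.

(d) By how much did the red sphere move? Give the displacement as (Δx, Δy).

(0.6, 2.5)

From the two frames, the red sphere sits at roughly (8.1, 1.5) before and (8.7, 4.0) after.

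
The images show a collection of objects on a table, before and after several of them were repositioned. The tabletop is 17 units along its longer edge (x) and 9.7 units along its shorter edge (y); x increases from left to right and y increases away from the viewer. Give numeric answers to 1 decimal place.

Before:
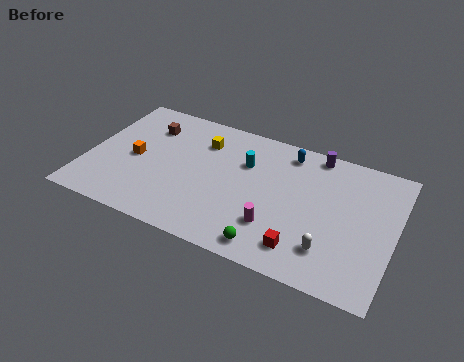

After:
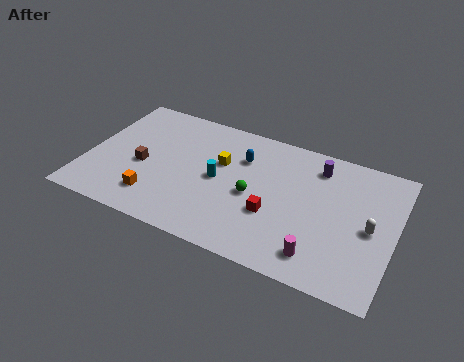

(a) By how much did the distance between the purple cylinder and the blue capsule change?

+2.6

Before: roughly 1.6 units apart; after: 4.2. That's 2.6 units further apart.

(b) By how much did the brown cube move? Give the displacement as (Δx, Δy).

(0.1, -3.1)

The brown cube started near (3.0, 7.3) and ended near (3.1, 4.2).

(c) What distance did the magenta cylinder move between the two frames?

2.7

The magenta cylinder was near (10.7, 2.7) before and (13.2, 1.7) after, so it travelled √(2.5² + 1.0²) ≈ 2.7 units.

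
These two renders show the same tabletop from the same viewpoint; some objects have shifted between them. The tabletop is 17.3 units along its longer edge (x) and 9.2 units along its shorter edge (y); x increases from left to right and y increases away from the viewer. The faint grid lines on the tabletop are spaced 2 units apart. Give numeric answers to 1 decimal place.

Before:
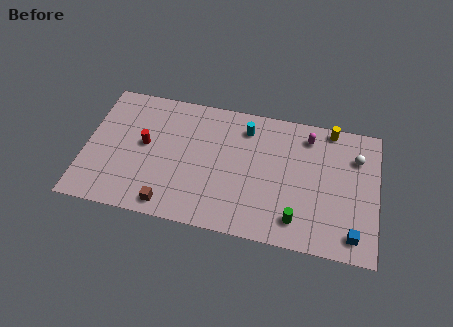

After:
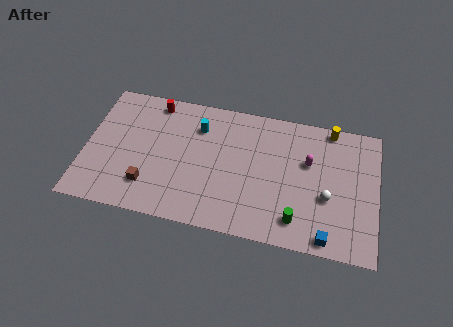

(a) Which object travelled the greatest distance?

the white sphere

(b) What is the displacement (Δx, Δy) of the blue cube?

(-1.5, -0.5)

The blue cube was at about (16.0, 1.4) and moved to about (14.5, 0.9).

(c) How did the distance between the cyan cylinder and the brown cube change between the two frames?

-2.2

Before: roughly 7.6 units apart; after: 5.4. That's 2.2 units closer together.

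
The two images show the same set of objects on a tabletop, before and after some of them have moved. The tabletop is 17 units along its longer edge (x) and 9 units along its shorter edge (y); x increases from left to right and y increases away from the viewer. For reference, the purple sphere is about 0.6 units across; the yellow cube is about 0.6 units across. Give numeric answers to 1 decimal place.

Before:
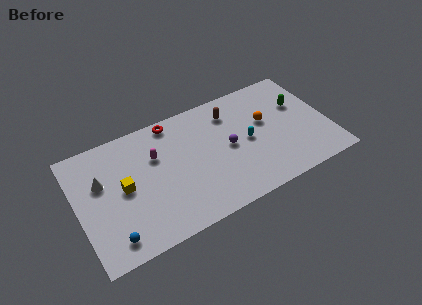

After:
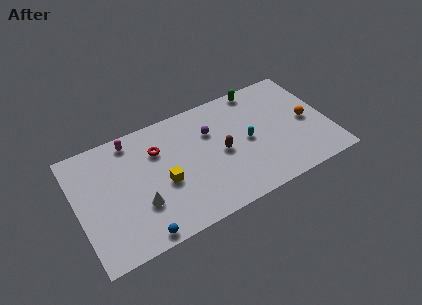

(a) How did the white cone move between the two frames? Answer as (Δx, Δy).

(2.3, -2.8)

The white cone was at about (1.7, 5.7) and moved to about (4.0, 2.9).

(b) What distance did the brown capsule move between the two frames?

3.0

The brown capsule was near (10.7, 7.1) before and (9.7, 4.3) after, so it travelled √(1.0² + 2.8²) ≈ 3.0 units.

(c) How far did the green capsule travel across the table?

3.5

The green capsule was near (15.3, 5.8) before and (12.8, 8.2) after, so it travelled √(2.5² + 2.4²) ≈ 3.5 units.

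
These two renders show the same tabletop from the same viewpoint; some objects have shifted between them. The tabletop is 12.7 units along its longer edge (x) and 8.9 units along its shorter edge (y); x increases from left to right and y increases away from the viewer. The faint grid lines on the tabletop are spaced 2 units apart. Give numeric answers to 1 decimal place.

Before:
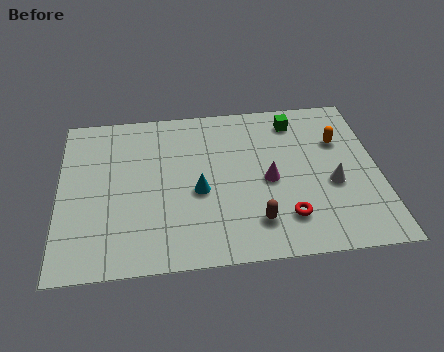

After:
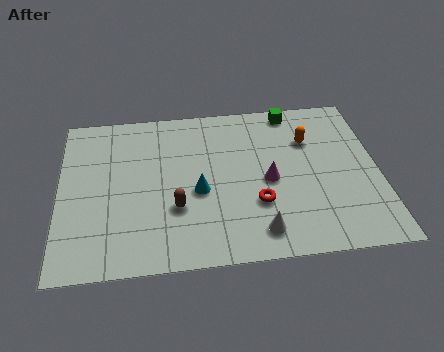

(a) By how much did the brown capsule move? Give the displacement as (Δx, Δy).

(-3.1, 1.1)

The brown capsule started near (7.7, 1.9) and ended near (4.6, 3.0).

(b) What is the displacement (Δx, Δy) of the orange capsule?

(-1.2, 0.2)

The orange capsule started near (11.2, 6.0) and ended near (10.0, 6.2).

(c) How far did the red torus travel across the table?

1.4

From (8.9, 2.0) to (7.8, 2.9), the red torus covered √(1.1² + 0.9²) ≈ 1.4 units.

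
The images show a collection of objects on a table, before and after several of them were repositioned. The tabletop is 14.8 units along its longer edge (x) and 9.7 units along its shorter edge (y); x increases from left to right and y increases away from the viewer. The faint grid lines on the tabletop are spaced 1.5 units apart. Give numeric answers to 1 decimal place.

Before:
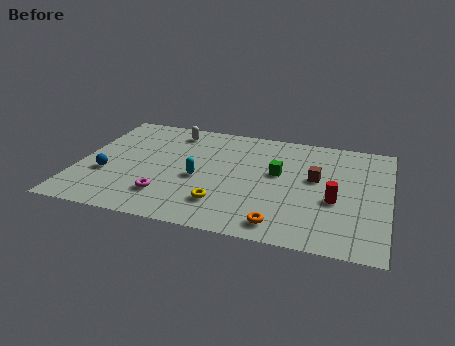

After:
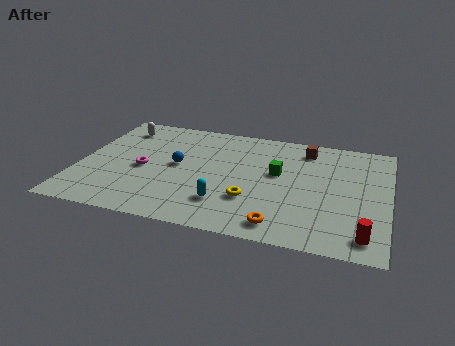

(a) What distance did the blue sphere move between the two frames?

3.7

The blue sphere moved from about (1.4, 3.5) to (4.7, 5.1), a distance of √(3.3² + 1.6²) ≈ 3.7.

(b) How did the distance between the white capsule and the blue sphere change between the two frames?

-1.3

They were about 5.5 units apart before and 4.2 after — 1.3 units closer together.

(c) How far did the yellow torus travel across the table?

1.5

From (7.1, 2.3) to (8.4, 3.0), the yellow torus covered √(1.3² + 0.7²) ≈ 1.5 units.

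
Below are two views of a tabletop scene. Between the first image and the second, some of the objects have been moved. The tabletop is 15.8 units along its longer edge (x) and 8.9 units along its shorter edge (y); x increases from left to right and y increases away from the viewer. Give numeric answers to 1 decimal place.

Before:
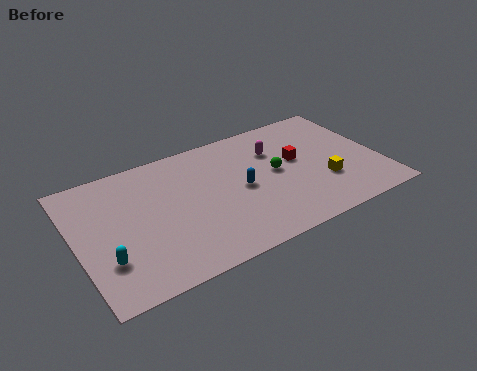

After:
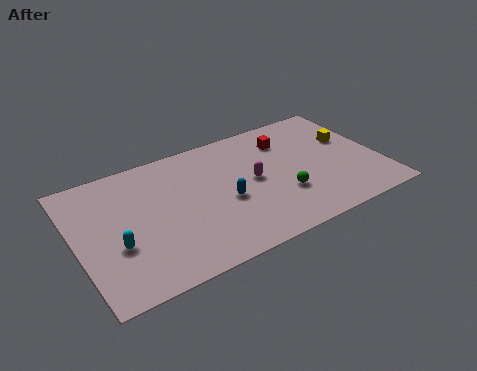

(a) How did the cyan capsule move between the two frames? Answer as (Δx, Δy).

(0.6, 0.7)

From the two frames, the cyan capsule sits at roughly (1.3, 2.6) before and (1.9, 3.3) after.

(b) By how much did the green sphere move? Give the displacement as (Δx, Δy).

(0.1, -1.8)

The green sphere started near (10.4, 4.7) and ended near (10.5, 2.9).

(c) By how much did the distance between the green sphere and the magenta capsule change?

+0.5

They were about 1.6 units apart before and 2.1 after — 0.5 units further apart.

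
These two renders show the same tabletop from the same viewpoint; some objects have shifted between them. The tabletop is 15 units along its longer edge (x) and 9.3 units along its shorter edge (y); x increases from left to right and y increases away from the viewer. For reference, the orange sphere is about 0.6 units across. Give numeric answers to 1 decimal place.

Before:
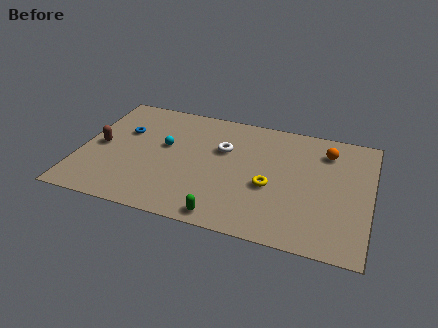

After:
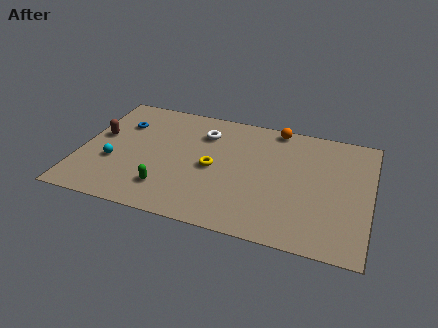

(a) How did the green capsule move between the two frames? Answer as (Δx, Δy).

(-3.1, 1.2)

The green capsule started near (7.8, 0.9) and ended near (4.7, 2.1).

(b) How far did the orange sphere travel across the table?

3.0

From (12.6, 7.3) to (9.9, 8.5), the orange sphere covered √(2.7² + 1.2²) ≈ 3.0 units.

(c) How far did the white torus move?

1.5

From (7.3, 6.0) to (6.2, 7.0), the white torus covered √(1.1² + 1.0²) ≈ 1.5 units.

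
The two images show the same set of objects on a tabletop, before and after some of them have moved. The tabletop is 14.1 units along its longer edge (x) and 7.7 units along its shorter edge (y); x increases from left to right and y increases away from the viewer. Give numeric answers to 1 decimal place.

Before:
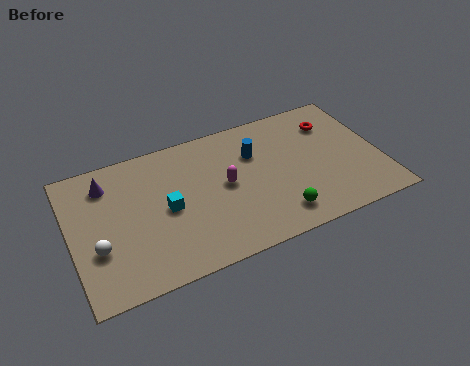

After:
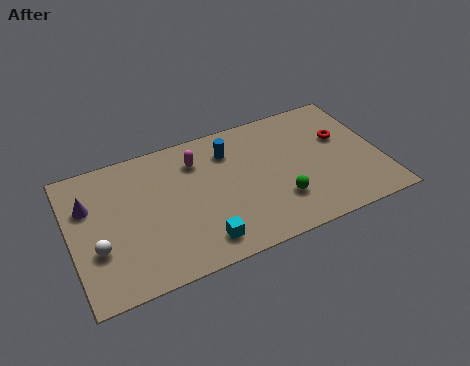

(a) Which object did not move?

the white sphere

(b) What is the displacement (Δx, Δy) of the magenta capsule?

(-1.1, 1.9)

From the two frames, the magenta capsule sits at roughly (7.0, 4.0) before and (5.9, 5.9) after.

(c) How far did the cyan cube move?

2.7

From (4.3, 3.7) to (5.6, 1.3), the cyan cube covered √(1.3² + 2.4²) ≈ 2.7 units.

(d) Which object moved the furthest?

the cyan cube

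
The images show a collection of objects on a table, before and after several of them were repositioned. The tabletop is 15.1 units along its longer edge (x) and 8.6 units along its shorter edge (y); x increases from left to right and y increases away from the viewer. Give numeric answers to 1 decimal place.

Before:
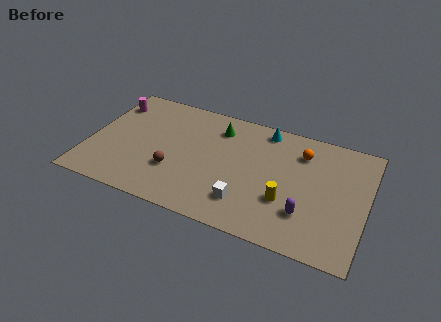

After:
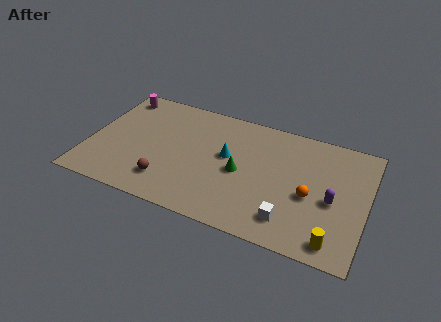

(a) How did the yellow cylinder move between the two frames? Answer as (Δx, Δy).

(2.7, -1.8)

The yellow cylinder started near (10.9, 2.9) and ended near (13.6, 1.1).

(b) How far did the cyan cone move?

3.2

From (9.3, 7.6) to (7.5, 4.9), the cyan cone covered √(1.8² + 2.7²) ≈ 3.2 units.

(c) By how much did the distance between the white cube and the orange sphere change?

-3.1

They were about 5.3 units apart before and 2.2 after — 3.1 units closer together.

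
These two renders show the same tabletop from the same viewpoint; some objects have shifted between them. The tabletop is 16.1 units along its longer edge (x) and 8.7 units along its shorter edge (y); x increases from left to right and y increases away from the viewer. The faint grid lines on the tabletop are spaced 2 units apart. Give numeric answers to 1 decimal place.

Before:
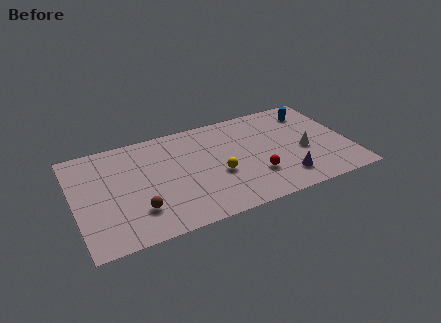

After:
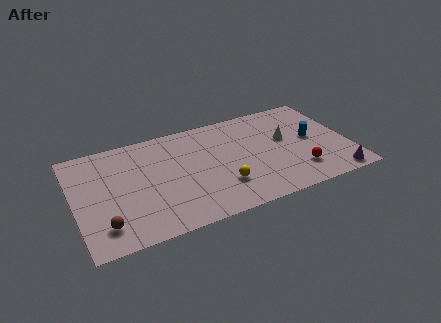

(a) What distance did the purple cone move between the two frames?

3.0

From (12.0, 1.8) to (14.9, 0.9), the purple cone covered √(2.9² + 0.9²) ≈ 3.0 units.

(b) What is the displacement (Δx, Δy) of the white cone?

(-0.9, 1.4)

The white cone was at about (13.4, 3.7) and moved to about (12.5, 5.1).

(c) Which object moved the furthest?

the purple cone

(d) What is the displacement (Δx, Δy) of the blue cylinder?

(-0.3, -2.4)

From the two frames, the blue cylinder sits at roughly (14.3, 7.0) before and (14.0, 4.6) after.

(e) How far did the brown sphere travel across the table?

2.1

From (3.5, 2.3) to (1.5, 1.8), the brown sphere covered √(2.0² + 0.5²) ≈ 2.1 units.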